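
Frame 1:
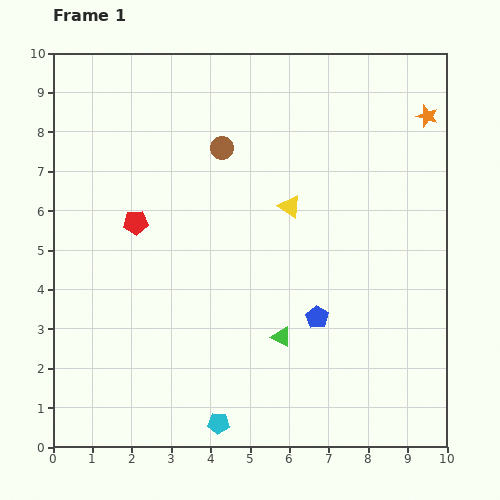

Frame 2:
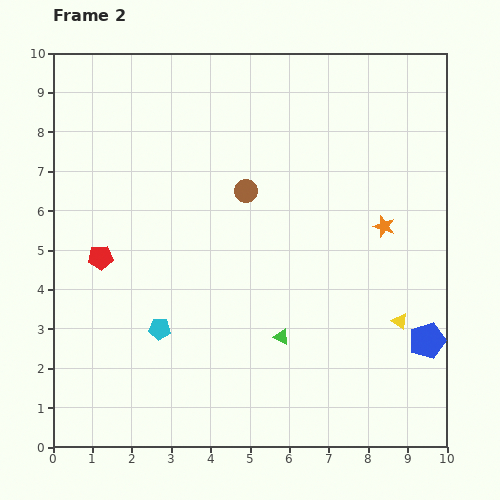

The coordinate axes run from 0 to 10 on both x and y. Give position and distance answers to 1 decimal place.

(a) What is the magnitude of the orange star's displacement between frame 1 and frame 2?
3.0

The orange star moved from (9.5, 8.4) to (8.4, 5.6), a distance of √(1.1² + 2.8²) ≈ 3.0.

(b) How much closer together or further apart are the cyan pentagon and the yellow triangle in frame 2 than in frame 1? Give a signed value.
+0.3

Distance in frame 1: 5.8. Distance in frame 2: 6.1.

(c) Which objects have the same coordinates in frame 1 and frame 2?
the green triangle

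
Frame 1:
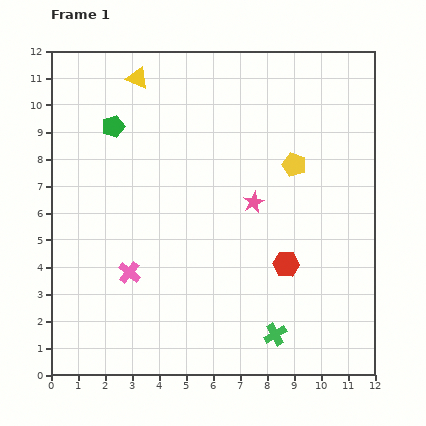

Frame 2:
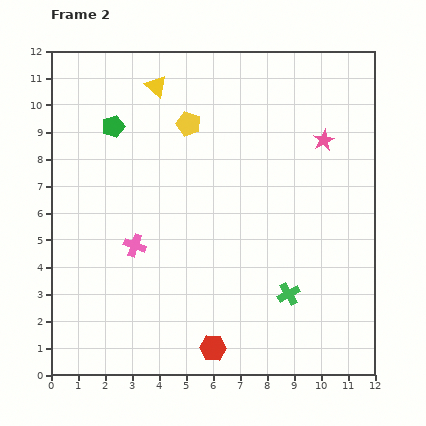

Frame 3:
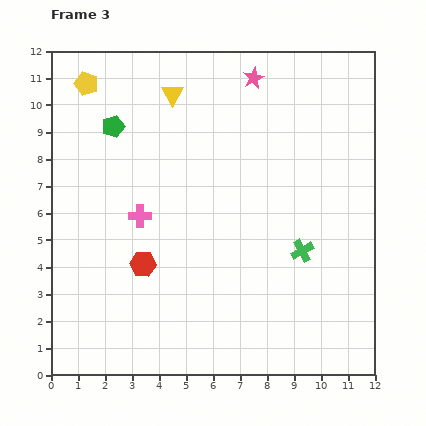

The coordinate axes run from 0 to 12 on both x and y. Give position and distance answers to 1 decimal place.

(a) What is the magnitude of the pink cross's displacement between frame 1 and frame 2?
1.0

The pink cross moved from (2.9, 3.8) to (3.1, 4.8), a distance of √(0.2² + 1.0²) ≈ 1.0.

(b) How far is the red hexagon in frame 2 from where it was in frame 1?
4.1

The red hexagon moved from (8.7, 4.1) to (6.0, 1.0), a distance of √(2.7² + 3.1²) ≈ 4.1.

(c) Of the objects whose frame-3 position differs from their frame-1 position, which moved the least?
the yellow triangle

(moved 1.4)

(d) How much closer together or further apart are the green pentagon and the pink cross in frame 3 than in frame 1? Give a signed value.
-2.0

Distance in frame 1: 5.4. Distance in frame 3: 3.4.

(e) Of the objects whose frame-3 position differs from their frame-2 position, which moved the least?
the yellow triangle

(moved 0.7)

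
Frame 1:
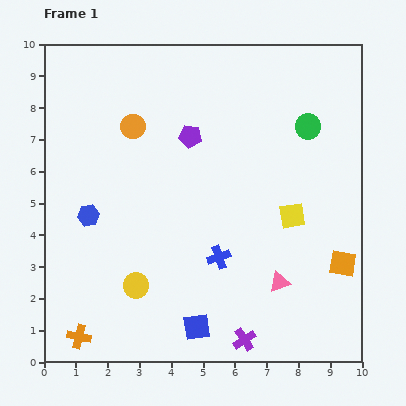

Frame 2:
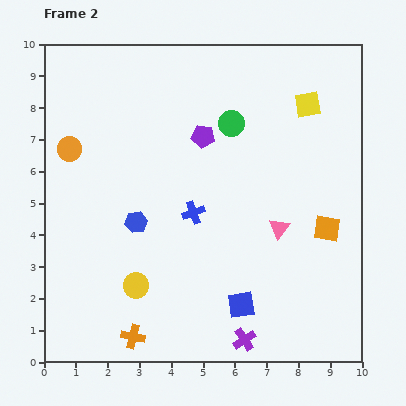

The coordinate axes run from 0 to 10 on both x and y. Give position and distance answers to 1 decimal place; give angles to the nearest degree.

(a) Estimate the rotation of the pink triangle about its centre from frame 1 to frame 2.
33° counter-clockwise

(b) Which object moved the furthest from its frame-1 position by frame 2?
the yellow square

(moved 3.5; next 2.4)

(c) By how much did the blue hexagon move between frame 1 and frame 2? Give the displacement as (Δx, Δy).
(1.5, -0.2)

The blue hexagon was at (1.4, 4.6) in frame 1 and (2.9, 4.4) in frame 2.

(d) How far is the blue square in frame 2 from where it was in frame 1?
1.6

The blue square moved from (4.8, 1.1) to (6.2, 1.8), a distance of √(1.4² + 0.7²) ≈ 1.6.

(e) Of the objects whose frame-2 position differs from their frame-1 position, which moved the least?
the purple pentagon

(moved 0.4)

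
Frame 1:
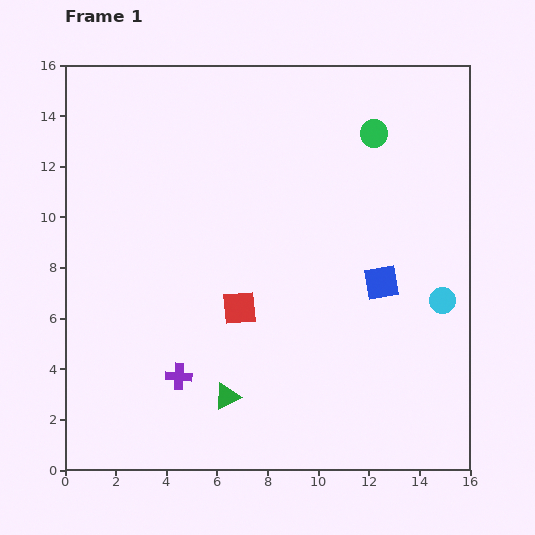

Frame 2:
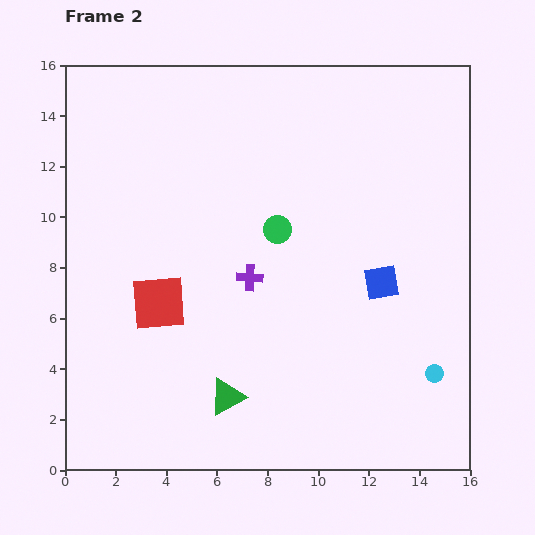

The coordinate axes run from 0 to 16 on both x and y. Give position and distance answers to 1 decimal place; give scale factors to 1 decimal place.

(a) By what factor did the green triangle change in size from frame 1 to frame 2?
1.4×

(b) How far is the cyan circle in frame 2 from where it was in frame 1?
2.9

The cyan circle moved from (14.9, 6.7) to (14.6, 3.8), a distance of √(0.3² + 2.9²) ≈ 2.9.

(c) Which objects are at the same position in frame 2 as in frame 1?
the green triangle, the blue square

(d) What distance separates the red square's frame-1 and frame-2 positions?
3.2

The red square moved from (6.9, 6.4) to (3.7, 6.6), a distance of √(3.2² + 0.2²) ≈ 3.2.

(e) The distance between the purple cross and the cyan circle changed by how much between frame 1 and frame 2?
-2.6

Distance in frame 1: 10.8. Distance in frame 2: 8.2.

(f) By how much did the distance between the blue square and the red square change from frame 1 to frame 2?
+3.1

Distance in frame 1: 5.7. Distance in frame 2: 8.8.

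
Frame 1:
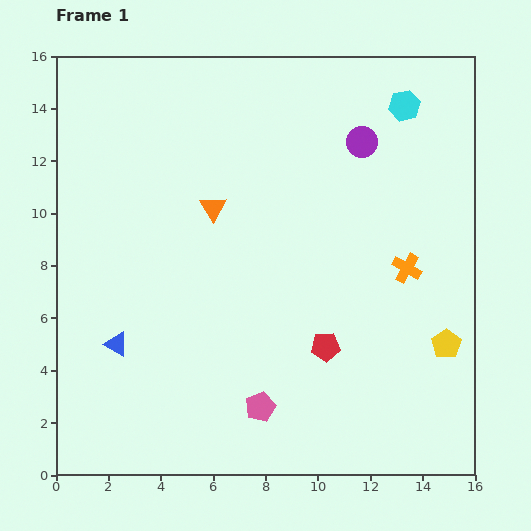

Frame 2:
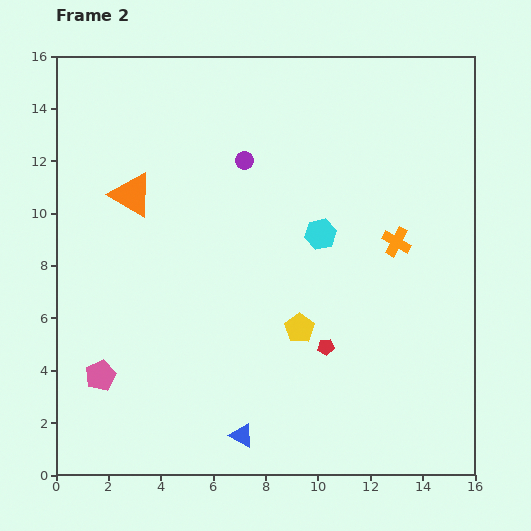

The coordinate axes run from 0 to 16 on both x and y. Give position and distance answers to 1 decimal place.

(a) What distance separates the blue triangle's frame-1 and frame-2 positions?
5.9

The blue triangle moved from (2.3, 5.0) to (7.1, 1.5), a distance of √(4.8² + 3.5²) ≈ 5.9.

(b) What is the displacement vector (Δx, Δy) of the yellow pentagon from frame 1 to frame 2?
(-5.6, 0.6)

The yellow pentagon was at (14.9, 5.0) in frame 1 and (9.3, 5.6) in frame 2.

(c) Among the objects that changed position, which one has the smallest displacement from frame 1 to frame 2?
the orange cross

(moved 1.1)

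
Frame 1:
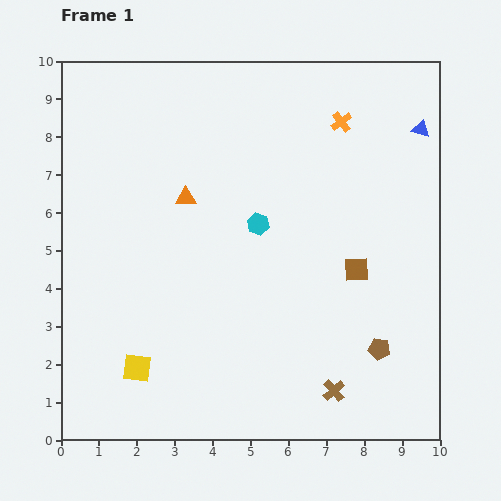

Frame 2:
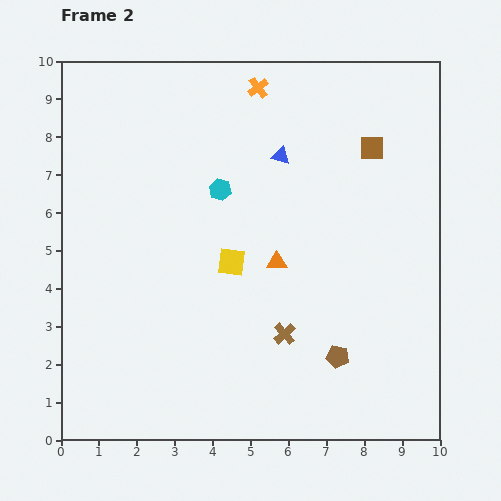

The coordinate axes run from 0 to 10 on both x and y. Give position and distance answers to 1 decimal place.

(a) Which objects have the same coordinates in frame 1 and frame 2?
none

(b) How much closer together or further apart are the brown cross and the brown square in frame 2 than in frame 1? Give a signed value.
+2.1

Distance in frame 1: 3.3. Distance in frame 2: 5.4.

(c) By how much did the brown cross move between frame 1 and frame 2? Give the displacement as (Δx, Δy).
(-1.3, 1.5)

The brown cross was at (7.2, 1.3) in frame 1 and (5.9, 2.8) in frame 2.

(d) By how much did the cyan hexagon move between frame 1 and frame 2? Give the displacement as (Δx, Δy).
(-1.0, 0.9)

The cyan hexagon was at (5.2, 5.7) in frame 1 and (4.2, 6.6) in frame 2.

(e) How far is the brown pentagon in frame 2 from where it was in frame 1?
1.1

The brown pentagon moved from (8.4, 2.4) to (7.3, 2.2), a distance of √(1.1² + 0.2²) ≈ 1.1.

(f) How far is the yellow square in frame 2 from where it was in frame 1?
3.8

The yellow square moved from (2.0, 1.9) to (4.5, 4.7), a distance of √(2.5² + 2.8²) ≈ 3.8.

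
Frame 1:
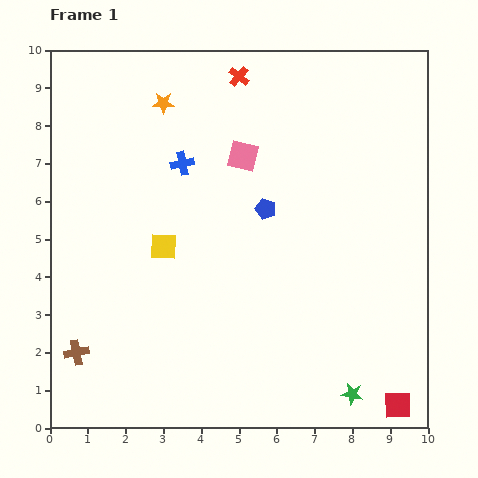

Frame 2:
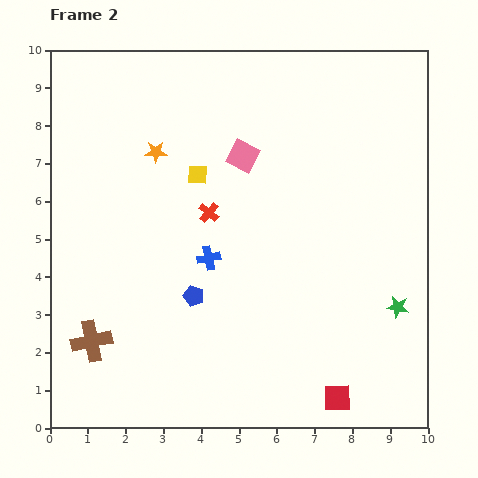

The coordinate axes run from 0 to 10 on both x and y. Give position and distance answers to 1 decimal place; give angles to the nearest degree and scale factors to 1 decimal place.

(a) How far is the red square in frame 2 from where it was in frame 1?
1.6

The red square moved from (9.2, 0.6) to (7.6, 0.8), a distance of √(1.6² + 0.2²) ≈ 1.6.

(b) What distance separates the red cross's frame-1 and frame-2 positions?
3.7

The red cross moved from (5.0, 9.3) to (4.2, 5.7), a distance of √(0.8² + 3.6²) ≈ 3.7.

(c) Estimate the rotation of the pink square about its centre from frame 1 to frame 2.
15° clockwise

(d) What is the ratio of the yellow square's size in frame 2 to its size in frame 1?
0.7×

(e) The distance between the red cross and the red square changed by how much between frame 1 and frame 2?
-3.7

Distance in frame 1: 9.7. Distance in frame 2: 6.0.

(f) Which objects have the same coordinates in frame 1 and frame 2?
the pink square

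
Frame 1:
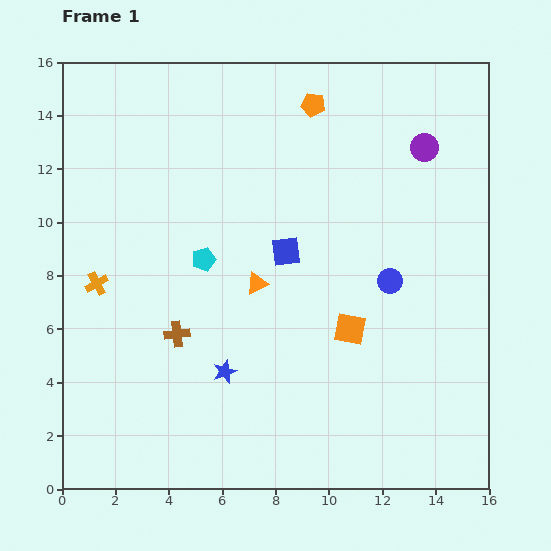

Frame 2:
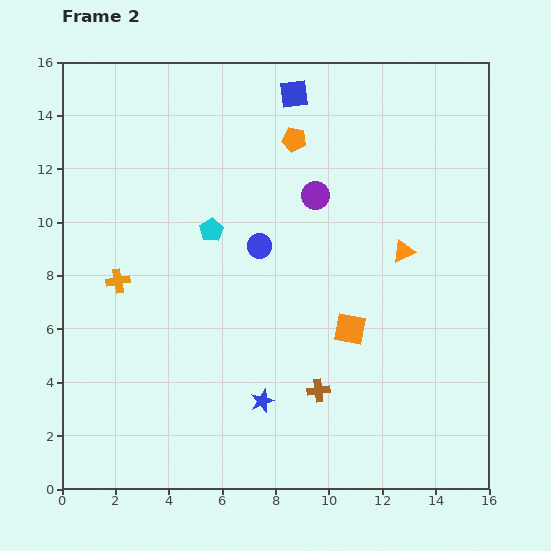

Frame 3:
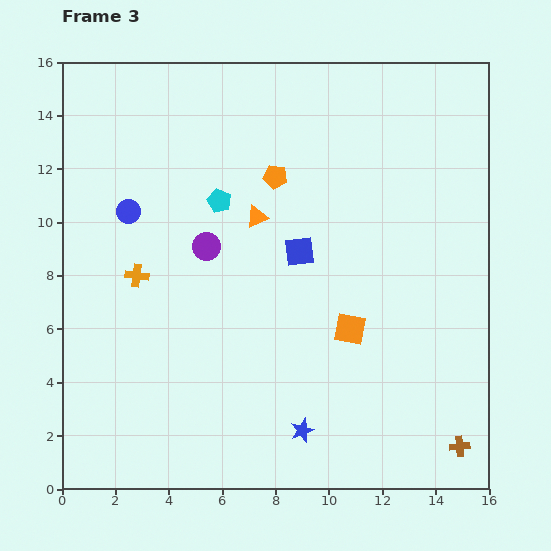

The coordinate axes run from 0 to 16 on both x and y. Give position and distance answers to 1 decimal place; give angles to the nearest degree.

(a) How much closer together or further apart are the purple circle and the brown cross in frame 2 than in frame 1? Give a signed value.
-4.3

Distance in frame 1: 11.6. Distance in frame 2: 7.3.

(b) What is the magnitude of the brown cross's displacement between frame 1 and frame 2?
5.7

The brown cross moved from (4.3, 5.8) to (9.6, 3.7), a distance of √(5.3² + 2.1²) ≈ 5.7.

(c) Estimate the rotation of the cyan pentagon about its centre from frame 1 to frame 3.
31° counter-clockwise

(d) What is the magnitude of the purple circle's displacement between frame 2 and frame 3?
4.5

The purple circle moved from (9.5, 11.0) to (5.4, 9.1), a distance of √(4.1² + 1.9²) ≈ 4.5.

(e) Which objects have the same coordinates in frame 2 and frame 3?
the orange square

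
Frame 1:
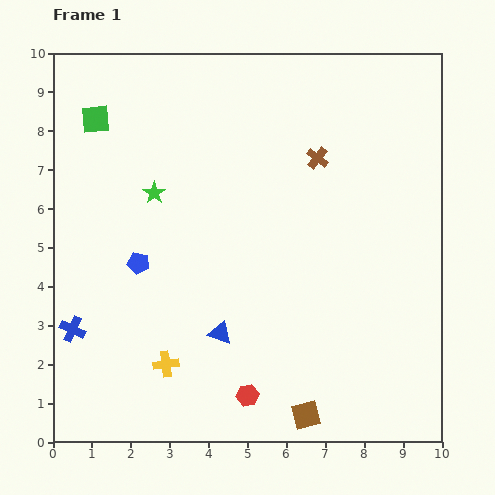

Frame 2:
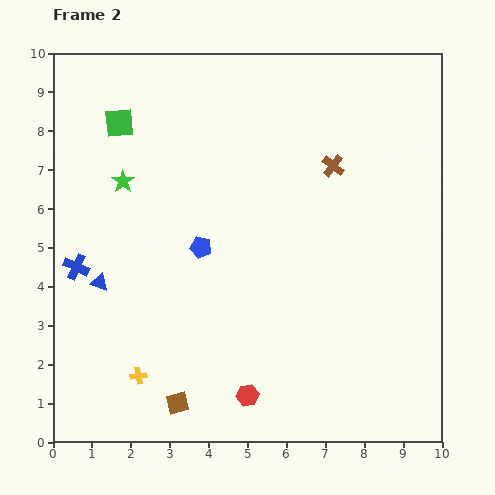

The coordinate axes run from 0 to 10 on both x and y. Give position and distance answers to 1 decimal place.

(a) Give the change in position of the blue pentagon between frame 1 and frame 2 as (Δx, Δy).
(1.6, 0.4)

The blue pentagon was at (2.2, 4.6) in frame 1 and (3.8, 5.0) in frame 2.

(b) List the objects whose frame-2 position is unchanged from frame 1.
the red hexagon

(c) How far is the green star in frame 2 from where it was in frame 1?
0.9

The green star moved from (2.6, 6.4) to (1.8, 6.7), a distance of √(0.8² + 0.3²) ≈ 0.9.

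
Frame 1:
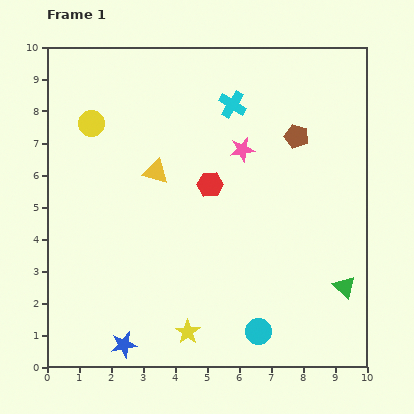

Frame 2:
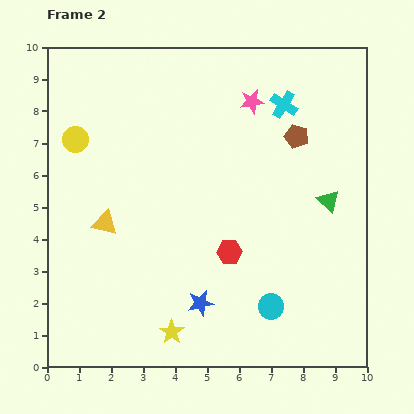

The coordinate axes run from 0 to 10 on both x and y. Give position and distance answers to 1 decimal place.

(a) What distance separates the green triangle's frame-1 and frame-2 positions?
2.7

The green triangle moved from (9.3, 2.5) to (8.8, 5.2), a distance of √(0.5² + 2.7²) ≈ 2.7.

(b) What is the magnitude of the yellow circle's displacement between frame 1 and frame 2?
0.7

The yellow circle moved from (1.4, 7.6) to (0.9, 7.1), a distance of √(0.5² + 0.5²) ≈ 0.7.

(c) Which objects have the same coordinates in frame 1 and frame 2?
the brown pentagon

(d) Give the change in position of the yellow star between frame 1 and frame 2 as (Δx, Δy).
(-0.5, 0.0)

The yellow star was at (4.4, 1.1) in frame 1 and (3.9, 1.1) in frame 2.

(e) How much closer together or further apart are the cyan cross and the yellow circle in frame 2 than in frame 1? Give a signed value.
+2.2

Distance in frame 1: 4.4. Distance in frame 2: 6.6.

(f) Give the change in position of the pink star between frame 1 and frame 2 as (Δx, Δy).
(0.3, 1.5)

The pink star was at (6.1, 6.8) in frame 1 and (6.4, 8.3) in frame 2.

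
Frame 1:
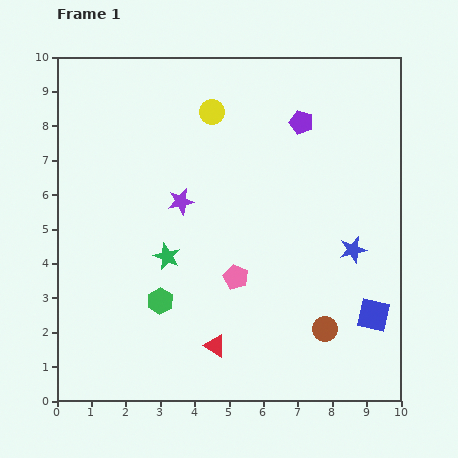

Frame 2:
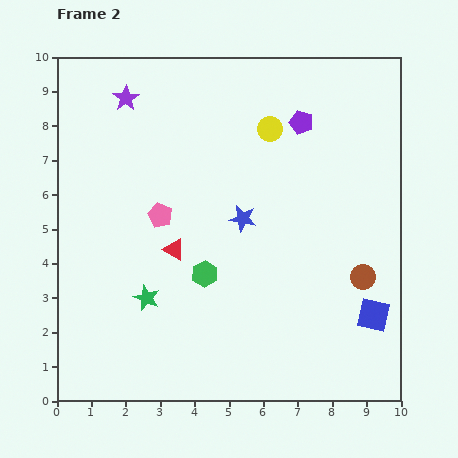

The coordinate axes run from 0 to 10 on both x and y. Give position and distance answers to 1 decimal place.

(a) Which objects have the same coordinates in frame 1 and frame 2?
the purple pentagon, the blue square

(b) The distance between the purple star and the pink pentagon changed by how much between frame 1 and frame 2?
+0.8

Distance in frame 1: 2.7. Distance in frame 2: 3.5.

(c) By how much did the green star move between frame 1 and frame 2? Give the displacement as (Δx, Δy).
(-0.6, -1.2)

The green star was at (3.2, 4.2) in frame 1 and (2.6, 3.0) in frame 2.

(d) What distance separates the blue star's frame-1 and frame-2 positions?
3.3

The blue star moved from (8.6, 4.4) to (5.4, 5.3), a distance of √(3.2² + 0.9²) ≈ 3.3.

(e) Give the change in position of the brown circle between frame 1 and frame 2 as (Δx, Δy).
(1.1, 1.5)

The brown circle was at (7.8, 2.1) in frame 1 and (8.9, 3.6) in frame 2.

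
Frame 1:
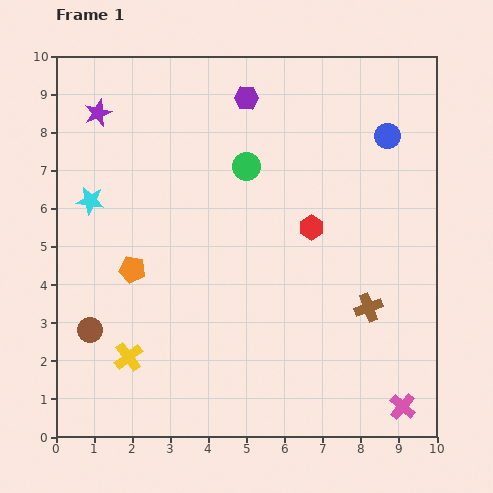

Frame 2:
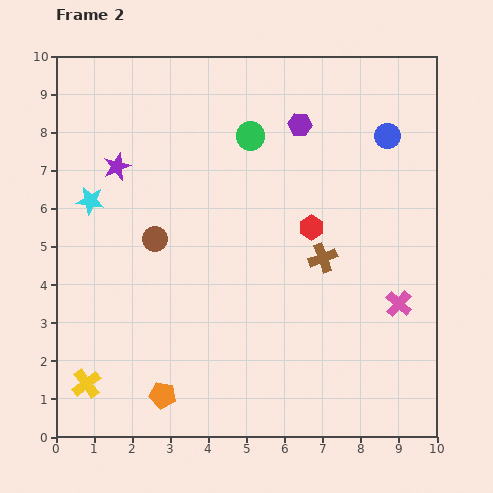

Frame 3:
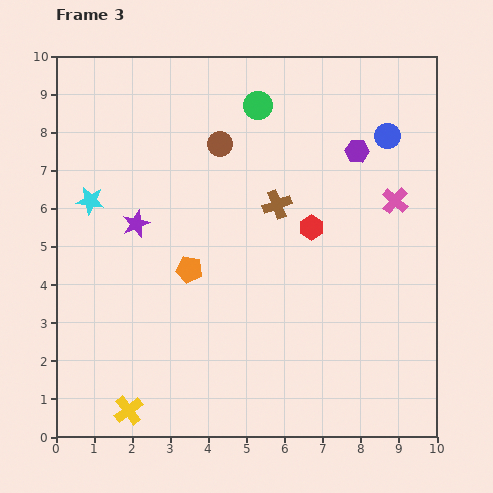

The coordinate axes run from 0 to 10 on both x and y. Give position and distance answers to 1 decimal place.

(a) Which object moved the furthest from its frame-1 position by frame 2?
the orange pentagon

(moved 3.4; next 2.9)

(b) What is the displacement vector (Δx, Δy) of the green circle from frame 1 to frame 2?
(0.1, 0.8)

The green circle was at (5.0, 7.1) in frame 1 and (5.1, 7.9) in frame 2.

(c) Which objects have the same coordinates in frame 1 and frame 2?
the cyan star, the red hexagon, the blue circle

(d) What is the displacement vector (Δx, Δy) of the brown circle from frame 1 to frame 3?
(3.4, 4.9)

The brown circle was at (0.9, 2.8) in frame 1 and (4.3, 7.7) in frame 3.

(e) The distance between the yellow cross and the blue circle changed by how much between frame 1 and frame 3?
+1.0

Distance in frame 1: 8.9. Distance in frame 3: 9.9.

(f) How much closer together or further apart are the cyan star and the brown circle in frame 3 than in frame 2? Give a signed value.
+1.7

Distance in frame 2: 2.0. Distance in frame 3: 3.7.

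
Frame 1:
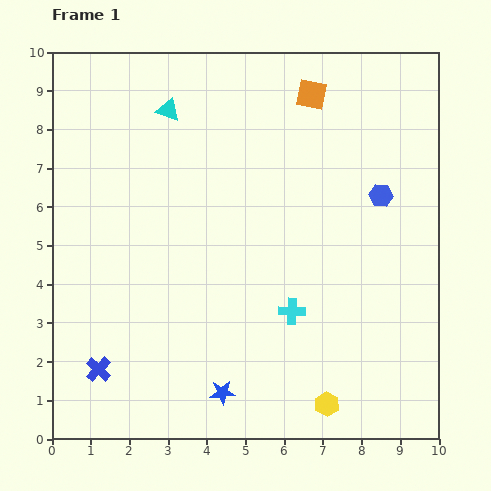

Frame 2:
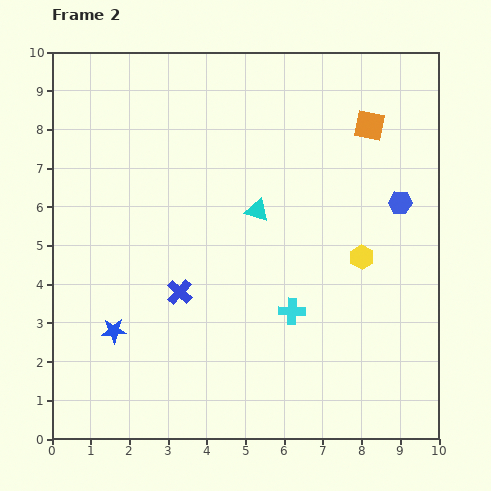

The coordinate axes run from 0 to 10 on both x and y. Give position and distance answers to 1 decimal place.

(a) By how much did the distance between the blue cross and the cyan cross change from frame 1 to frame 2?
-2.3

Distance in frame 1: 5.2. Distance in frame 2: 2.9.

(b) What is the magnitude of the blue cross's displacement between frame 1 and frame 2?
2.9

The blue cross moved from (1.2, 1.8) to (3.3, 3.8), a distance of √(2.1² + 2.0²) ≈ 2.9.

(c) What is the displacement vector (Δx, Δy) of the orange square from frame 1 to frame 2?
(1.5, -0.8)

The orange square was at (6.7, 8.9) in frame 1 and (8.2, 8.1) in frame 2.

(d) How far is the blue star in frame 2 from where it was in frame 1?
3.2

The blue star moved from (4.4, 1.2) to (1.6, 2.8), a distance of √(2.8² + 1.6²) ≈ 3.2.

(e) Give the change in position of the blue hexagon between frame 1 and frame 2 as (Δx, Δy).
(0.5, -0.2)

The blue hexagon was at (8.5, 6.3) in frame 1 and (9.0, 6.1) in frame 2.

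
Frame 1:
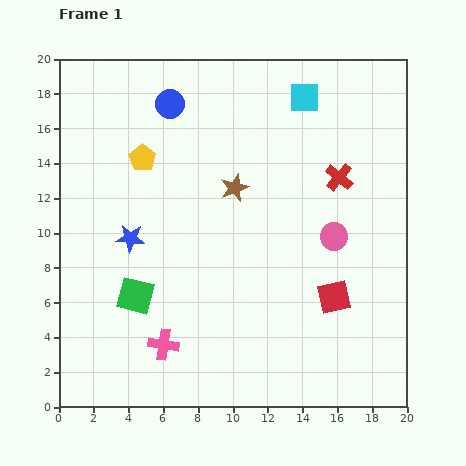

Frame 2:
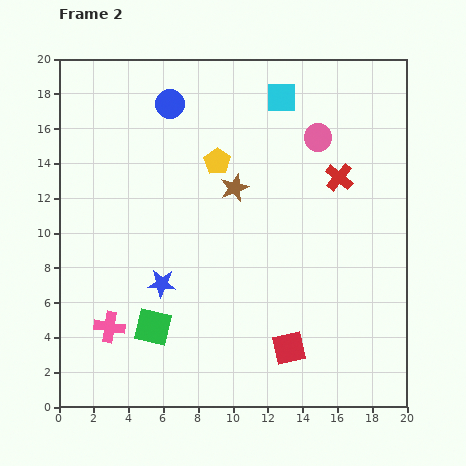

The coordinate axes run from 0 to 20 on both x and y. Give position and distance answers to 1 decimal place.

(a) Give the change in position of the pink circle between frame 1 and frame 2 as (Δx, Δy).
(-0.9, 5.7)

The pink circle was at (15.8, 9.8) in frame 1 and (14.9, 15.5) in frame 2.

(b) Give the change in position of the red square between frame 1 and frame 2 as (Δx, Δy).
(-2.6, -2.9)

The red square was at (15.8, 6.3) in frame 1 and (13.2, 3.4) in frame 2.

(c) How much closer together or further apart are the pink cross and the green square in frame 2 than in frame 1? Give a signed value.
-0.7

Distance in frame 1: 3.2. Distance in frame 2: 2.5.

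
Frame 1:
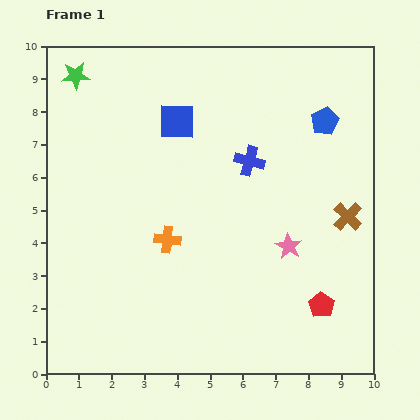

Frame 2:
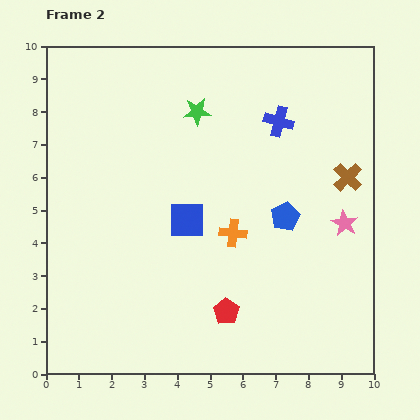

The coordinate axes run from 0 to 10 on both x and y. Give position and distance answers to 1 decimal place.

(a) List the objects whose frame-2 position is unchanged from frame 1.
none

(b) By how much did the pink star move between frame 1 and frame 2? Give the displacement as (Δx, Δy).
(1.7, 0.7)

The pink star was at (7.4, 3.9) in frame 1 and (9.1, 4.6) in frame 2.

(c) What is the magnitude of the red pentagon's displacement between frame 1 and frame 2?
2.9

The red pentagon moved from (8.4, 2.1) to (5.5, 1.9), a distance of √(2.9² + 0.2²) ≈ 2.9.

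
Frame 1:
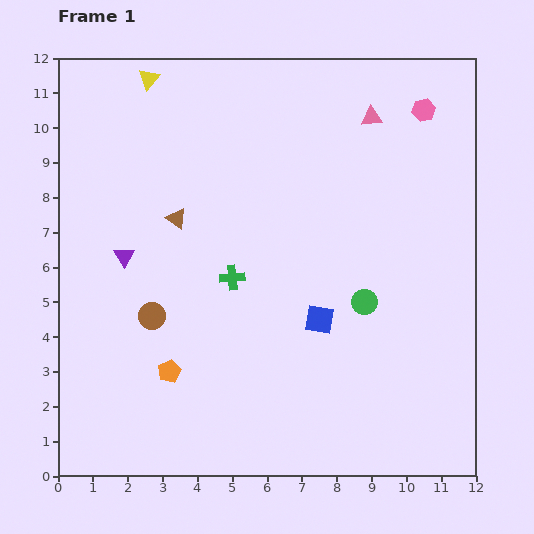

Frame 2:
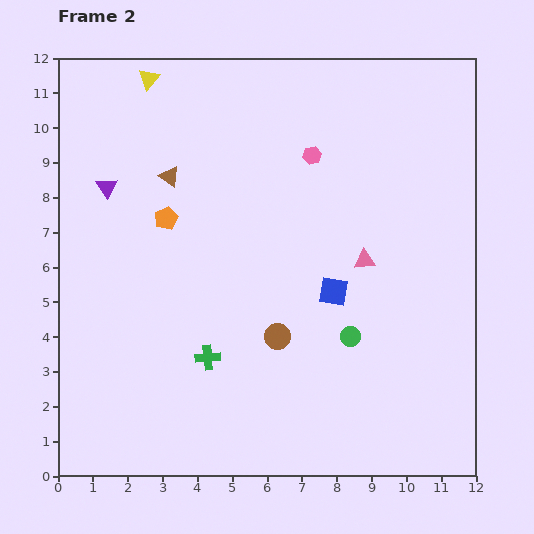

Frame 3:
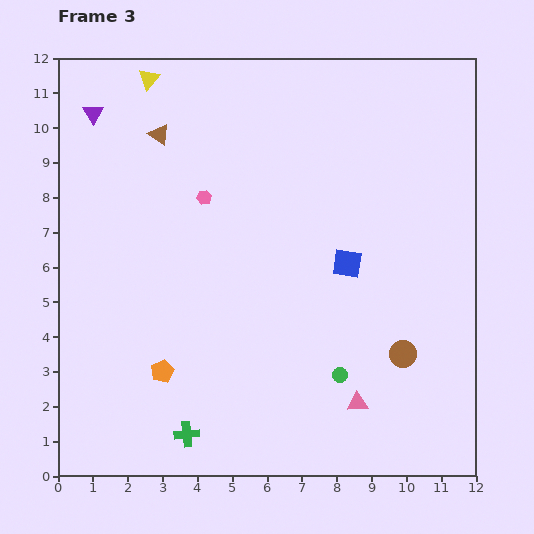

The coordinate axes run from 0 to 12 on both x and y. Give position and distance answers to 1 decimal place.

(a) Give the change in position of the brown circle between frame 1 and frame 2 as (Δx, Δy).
(3.6, -0.6)

The brown circle was at (2.7, 4.6) in frame 1 and (6.3, 4.0) in frame 2.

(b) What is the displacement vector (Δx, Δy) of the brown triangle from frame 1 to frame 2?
(-0.2, 1.2)

The brown triangle was at (3.4, 7.4) in frame 1 and (3.2, 8.6) in frame 2.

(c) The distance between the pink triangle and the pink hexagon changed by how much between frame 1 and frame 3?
+5.9

Distance in frame 1: 1.5. Distance in frame 3: 7.4.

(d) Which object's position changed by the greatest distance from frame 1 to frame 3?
the pink triangle

(moved 8.2; next 7.3)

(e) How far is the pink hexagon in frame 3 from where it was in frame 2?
3.3

The pink hexagon moved from (7.3, 9.2) to (4.2, 8.0), a distance of √(3.1² + 1.2²) ≈ 3.3.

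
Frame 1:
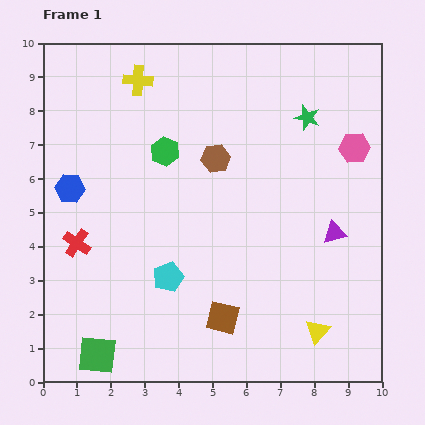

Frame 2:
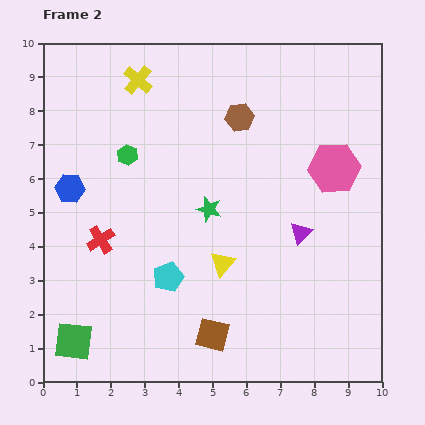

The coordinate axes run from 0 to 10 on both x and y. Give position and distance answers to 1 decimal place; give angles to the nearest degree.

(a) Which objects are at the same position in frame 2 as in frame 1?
the blue hexagon, the yellow cross, the cyan pentagon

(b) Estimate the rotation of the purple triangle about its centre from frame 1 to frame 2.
32° counter-clockwise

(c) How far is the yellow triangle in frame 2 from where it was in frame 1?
3.4

The yellow triangle moved from (8.1, 1.5) to (5.3, 3.5), a distance of √(2.8² + 2.0²) ≈ 3.4.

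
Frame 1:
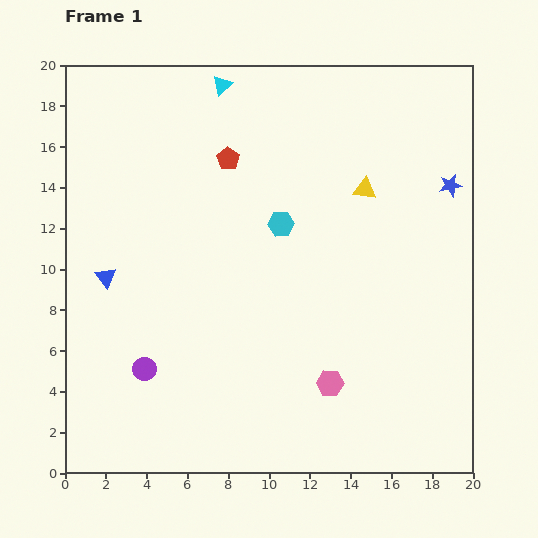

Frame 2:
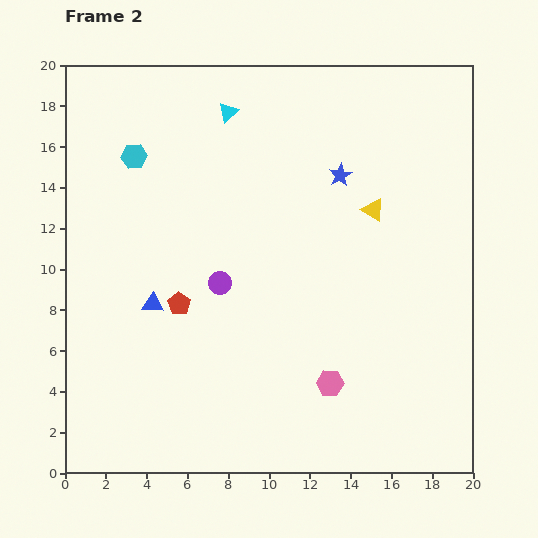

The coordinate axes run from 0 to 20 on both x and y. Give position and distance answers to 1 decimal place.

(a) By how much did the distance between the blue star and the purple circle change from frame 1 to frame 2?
-9.6

Distance in frame 1: 17.5. Distance in frame 2: 7.9.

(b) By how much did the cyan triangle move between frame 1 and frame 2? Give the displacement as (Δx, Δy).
(0.3, -1.3)

The cyan triangle was at (7.7, 19.0) in frame 1 and (8.0, 17.7) in frame 2.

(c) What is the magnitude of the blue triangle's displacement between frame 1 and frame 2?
2.6

The blue triangle moved from (2.0, 9.6) to (4.3, 8.3), a distance of √(2.3² + 1.3²) ≈ 2.6.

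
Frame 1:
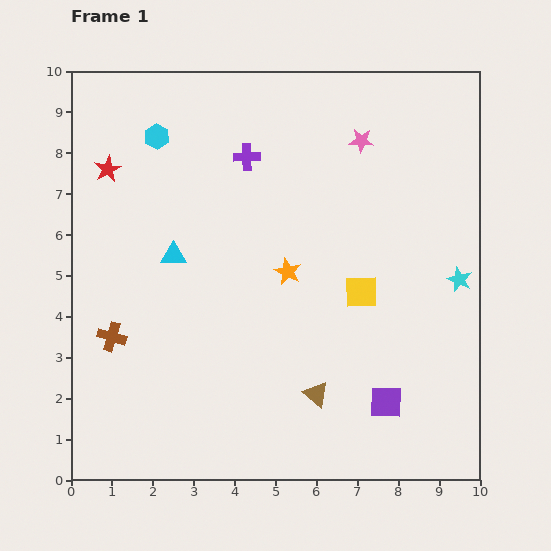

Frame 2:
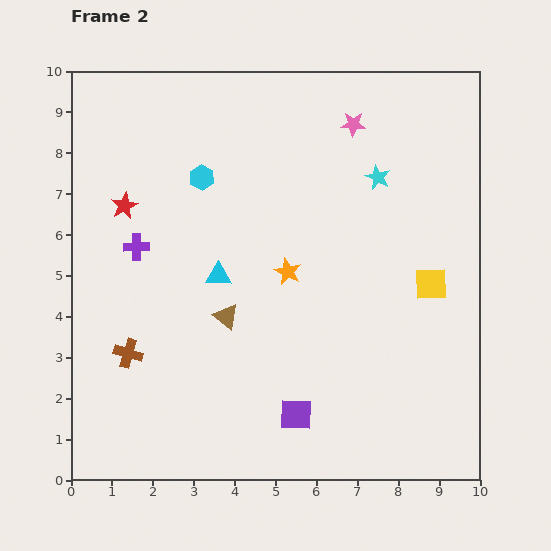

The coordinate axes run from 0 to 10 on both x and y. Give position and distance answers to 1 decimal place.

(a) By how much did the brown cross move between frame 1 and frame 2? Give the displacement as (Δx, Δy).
(0.4, -0.4)

The brown cross was at (1.0, 3.5) in frame 1 and (1.4, 3.1) in frame 2.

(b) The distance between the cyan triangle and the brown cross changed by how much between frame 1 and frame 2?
+0.4

Distance in frame 1: 2.5. Distance in frame 2: 2.9.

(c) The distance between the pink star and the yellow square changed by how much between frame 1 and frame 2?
+0.6

Distance in frame 1: 3.7. Distance in frame 2: 4.3.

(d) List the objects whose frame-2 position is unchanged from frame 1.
the orange star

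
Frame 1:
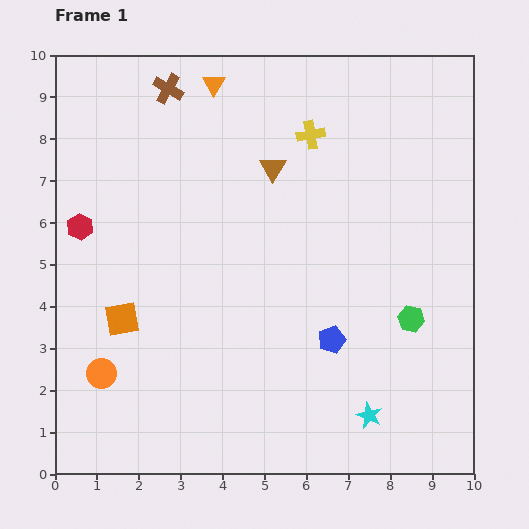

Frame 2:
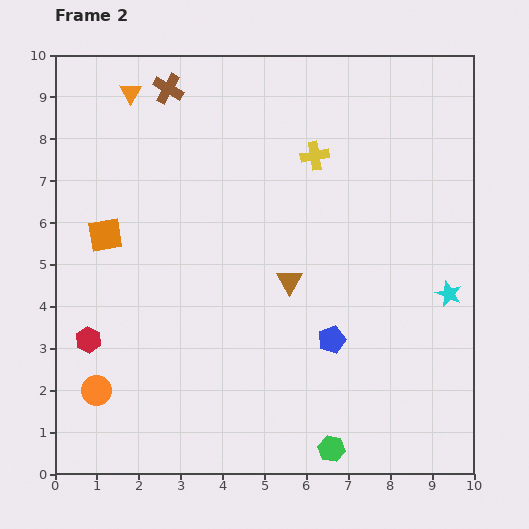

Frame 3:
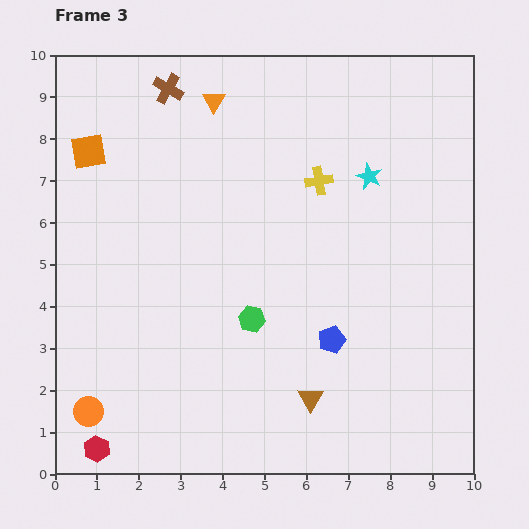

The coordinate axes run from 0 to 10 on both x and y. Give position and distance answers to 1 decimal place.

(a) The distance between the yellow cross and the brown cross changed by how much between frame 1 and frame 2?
+0.2

Distance in frame 1: 3.6. Distance in frame 2: 3.8.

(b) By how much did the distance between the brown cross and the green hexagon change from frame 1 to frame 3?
-2.1

Distance in frame 1: 8.0. Distance in frame 3: 5.9.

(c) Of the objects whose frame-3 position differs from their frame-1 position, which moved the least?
the orange triangle

(moved 0.4)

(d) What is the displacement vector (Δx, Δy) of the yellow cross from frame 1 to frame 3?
(0.2, -1.1)

The yellow cross was at (6.1, 8.1) in frame 1 and (6.3, 7.0) in frame 3.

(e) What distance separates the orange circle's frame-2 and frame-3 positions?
0.5

The orange circle moved from (1.0, 2.0) to (0.8, 1.5), a distance of √(0.2² + 0.5²) ≈ 0.5.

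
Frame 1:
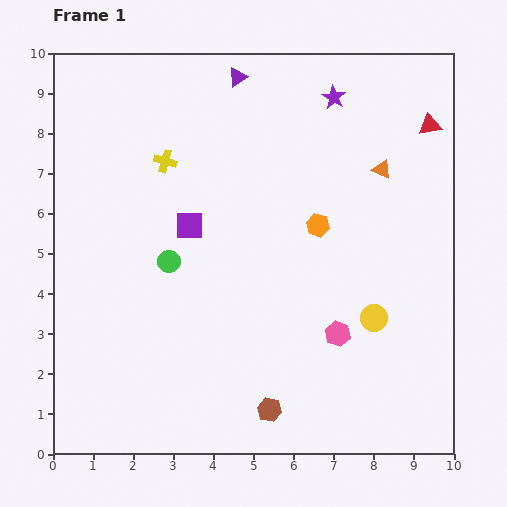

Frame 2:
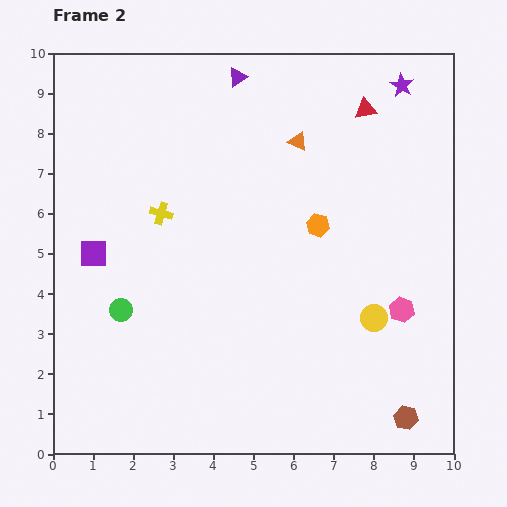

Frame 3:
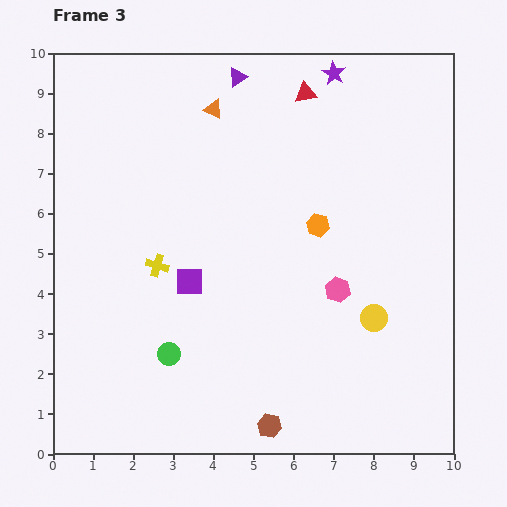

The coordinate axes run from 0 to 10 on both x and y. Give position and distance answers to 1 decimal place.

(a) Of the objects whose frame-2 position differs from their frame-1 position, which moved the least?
the yellow cross

(moved 1.3)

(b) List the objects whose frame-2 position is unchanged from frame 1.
the purple triangle, the yellow circle, the orange hexagon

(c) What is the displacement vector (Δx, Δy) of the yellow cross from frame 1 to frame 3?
(-0.2, -2.6)

The yellow cross was at (2.8, 7.3) in frame 1 and (2.6, 4.7) in frame 3.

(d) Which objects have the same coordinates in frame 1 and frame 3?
the purple triangle, the yellow circle, the orange hexagon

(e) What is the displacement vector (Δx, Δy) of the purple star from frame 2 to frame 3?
(-1.7, 0.3)

The purple star was at (8.7, 9.2) in frame 2 and (7.0, 9.5) in frame 3.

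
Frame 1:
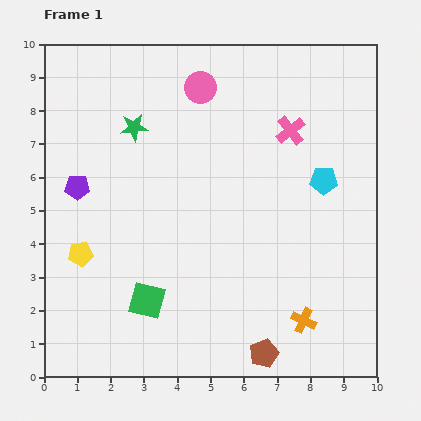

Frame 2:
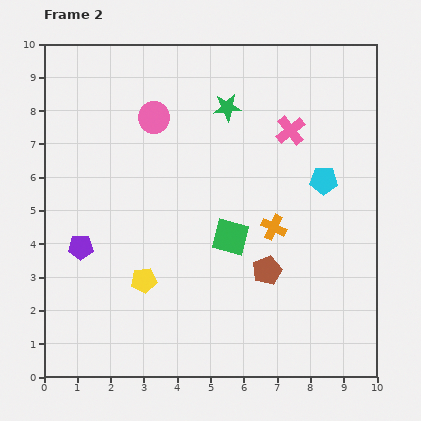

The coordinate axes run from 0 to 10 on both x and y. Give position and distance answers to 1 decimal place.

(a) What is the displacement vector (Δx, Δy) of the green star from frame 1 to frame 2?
(2.8, 0.6)

The green star was at (2.7, 7.5) in frame 1 and (5.5, 8.1) in frame 2.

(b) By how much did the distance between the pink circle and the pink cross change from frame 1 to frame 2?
+1.1

Distance in frame 1: 3.0. Distance in frame 2: 4.1.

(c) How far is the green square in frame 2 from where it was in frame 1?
3.1

The green square moved from (3.1, 2.3) to (5.6, 4.2), a distance of √(2.5² + 1.9²) ≈ 3.1.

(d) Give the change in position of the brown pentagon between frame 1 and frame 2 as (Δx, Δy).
(0.1, 2.5)

The brown pentagon was at (6.6, 0.7) in frame 1 and (6.7, 3.2) in frame 2.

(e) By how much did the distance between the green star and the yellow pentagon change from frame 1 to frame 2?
+1.7

Distance in frame 1: 4.1. Distance in frame 2: 5.8.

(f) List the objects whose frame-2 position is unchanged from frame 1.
the cyan pentagon, the pink cross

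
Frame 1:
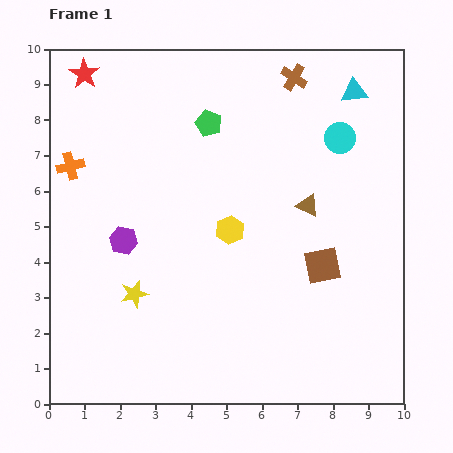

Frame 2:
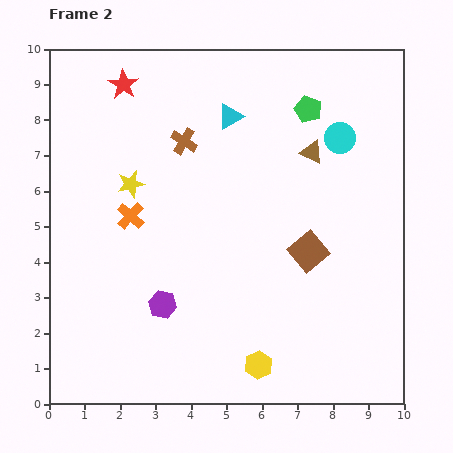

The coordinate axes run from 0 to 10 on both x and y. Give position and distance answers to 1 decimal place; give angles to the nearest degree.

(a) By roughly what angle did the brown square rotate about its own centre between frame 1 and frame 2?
29° counter-clockwise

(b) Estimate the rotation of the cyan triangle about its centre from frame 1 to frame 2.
24° counter-clockwise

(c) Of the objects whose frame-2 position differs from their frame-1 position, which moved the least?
the brown square

(moved 0.6)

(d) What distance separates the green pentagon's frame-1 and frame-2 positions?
2.8

The green pentagon moved from (4.5, 7.9) to (7.3, 8.3), a distance of √(2.8² + 0.4²) ≈ 2.8.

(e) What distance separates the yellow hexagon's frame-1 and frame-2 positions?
3.9

The yellow hexagon moved from (5.1, 4.9) to (5.9, 1.1), a distance of √(0.8² + 3.8²) ≈ 3.9.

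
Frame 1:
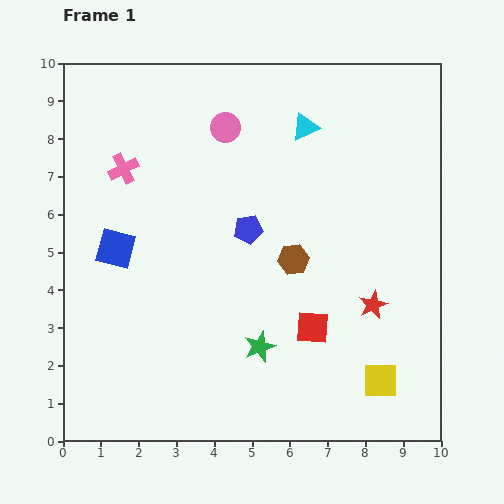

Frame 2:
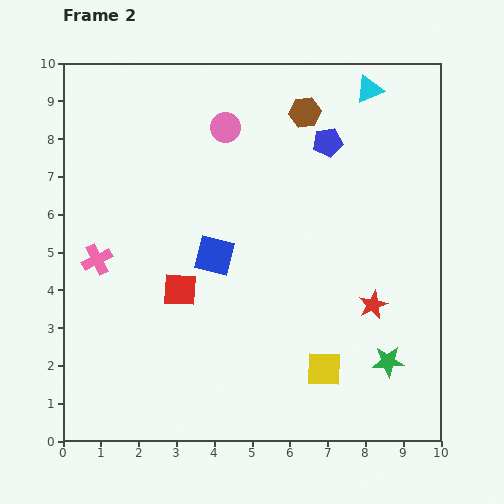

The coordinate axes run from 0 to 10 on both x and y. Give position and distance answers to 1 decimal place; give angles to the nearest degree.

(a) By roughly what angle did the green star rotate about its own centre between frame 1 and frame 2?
18° clockwise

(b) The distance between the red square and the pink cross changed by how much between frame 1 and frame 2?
-4.2

Distance in frame 1: 6.5. Distance in frame 2: 2.3.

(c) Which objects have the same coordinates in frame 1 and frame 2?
the pink circle, the red star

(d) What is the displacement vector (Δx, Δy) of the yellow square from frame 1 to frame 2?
(-1.5, 0.3)

The yellow square was at (8.4, 1.6) in frame 1 and (6.9, 1.9) in frame 2.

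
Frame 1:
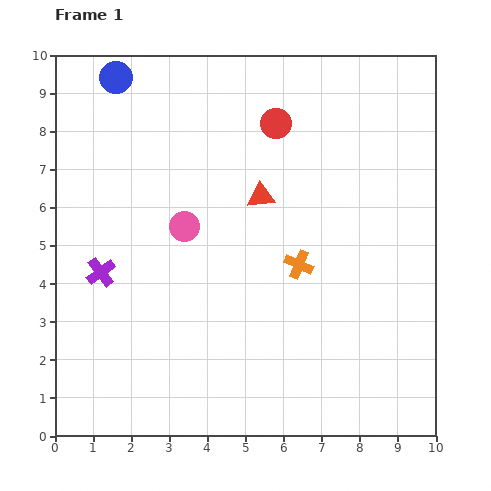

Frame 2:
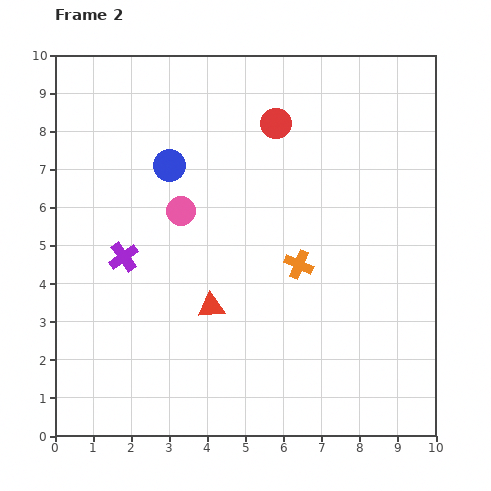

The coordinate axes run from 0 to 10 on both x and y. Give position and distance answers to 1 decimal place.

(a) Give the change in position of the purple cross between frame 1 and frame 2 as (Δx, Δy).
(0.6, 0.4)

The purple cross was at (1.2, 4.3) in frame 1 and (1.8, 4.7) in frame 2.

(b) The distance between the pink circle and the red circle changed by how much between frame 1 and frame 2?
-0.2

Distance in frame 1: 3.6. Distance in frame 2: 3.4.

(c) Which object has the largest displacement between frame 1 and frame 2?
the red triangle

(moved 3.2; next 2.7)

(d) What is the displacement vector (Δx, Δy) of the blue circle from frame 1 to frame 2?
(1.4, -2.3)

The blue circle was at (1.6, 9.4) in frame 1 and (3.0, 7.1) in frame 2.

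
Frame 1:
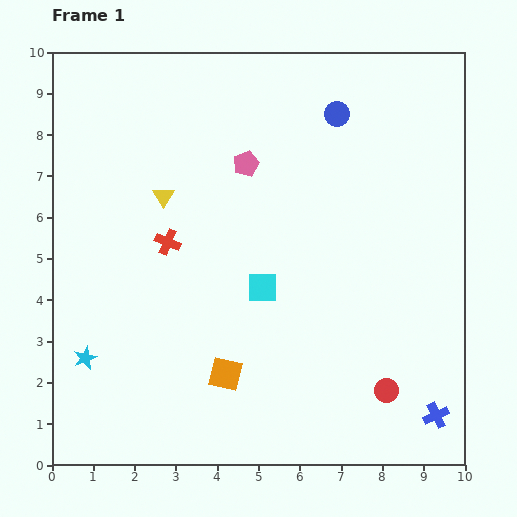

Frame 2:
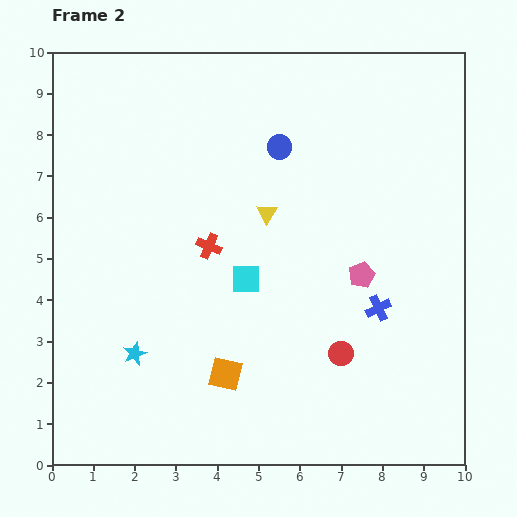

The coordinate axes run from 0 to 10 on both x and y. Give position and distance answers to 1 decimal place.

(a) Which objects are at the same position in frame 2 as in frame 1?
the orange square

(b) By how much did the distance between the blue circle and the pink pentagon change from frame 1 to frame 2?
+1.2

Distance in frame 1: 2.5. Distance in frame 2: 3.7.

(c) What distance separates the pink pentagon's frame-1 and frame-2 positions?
3.9

The pink pentagon moved from (4.7, 7.3) to (7.5, 4.6), a distance of √(2.8² + 2.7²) ≈ 3.9.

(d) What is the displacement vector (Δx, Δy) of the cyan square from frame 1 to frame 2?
(-0.4, 0.2)

The cyan square was at (5.1, 4.3) in frame 1 and (4.7, 4.5) in frame 2.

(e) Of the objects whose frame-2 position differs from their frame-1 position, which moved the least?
the cyan square

(moved 0.4)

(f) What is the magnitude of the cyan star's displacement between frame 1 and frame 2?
1.2

The cyan star moved from (0.8, 2.6) to (2.0, 2.7), a distance of √(1.2² + 0.1²) ≈ 1.2.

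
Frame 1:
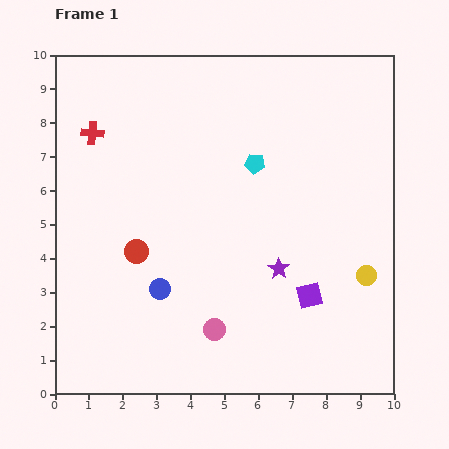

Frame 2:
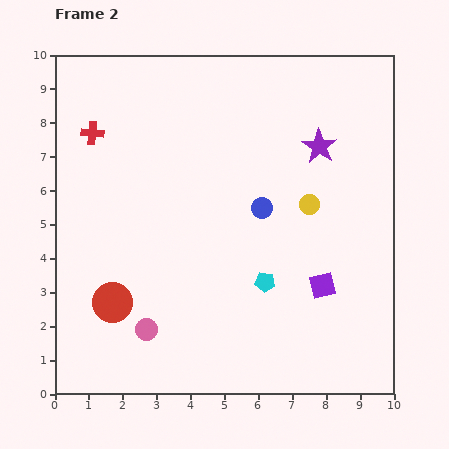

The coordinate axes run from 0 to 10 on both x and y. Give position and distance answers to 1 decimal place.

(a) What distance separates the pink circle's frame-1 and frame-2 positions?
2.0

The pink circle moved from (4.7, 1.9) to (2.7, 1.9), a distance of √(2.0² + 0.0²) ≈ 2.0.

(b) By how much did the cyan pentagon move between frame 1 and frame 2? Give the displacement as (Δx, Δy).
(0.3, -3.5)

The cyan pentagon was at (5.9, 6.8) in frame 1 and (6.2, 3.3) in frame 2.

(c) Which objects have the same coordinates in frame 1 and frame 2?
the red cross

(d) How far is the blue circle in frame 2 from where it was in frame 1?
3.8

The blue circle moved from (3.1, 3.1) to (6.1, 5.5), a distance of √(3.0² + 2.4²) ≈ 3.8.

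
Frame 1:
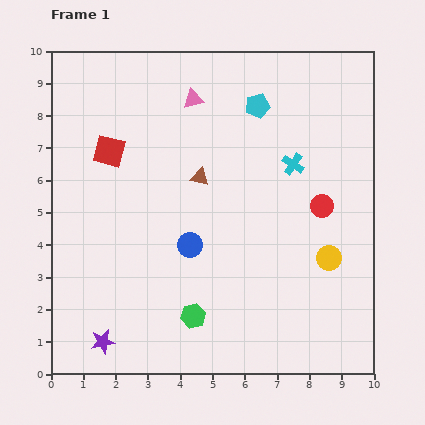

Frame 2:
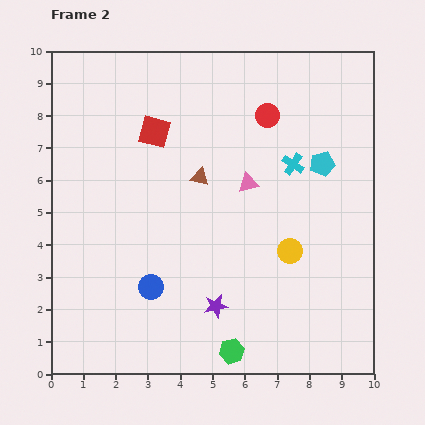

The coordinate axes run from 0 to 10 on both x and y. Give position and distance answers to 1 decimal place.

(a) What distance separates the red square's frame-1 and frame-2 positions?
1.5

The red square moved from (1.8, 6.9) to (3.2, 7.5), a distance of √(1.4² + 0.6²) ≈ 1.5.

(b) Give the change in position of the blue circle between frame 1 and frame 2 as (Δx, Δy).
(-1.2, -1.3)

The blue circle was at (4.3, 4.0) in frame 1 and (3.1, 2.7) in frame 2.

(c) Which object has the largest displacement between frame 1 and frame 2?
the purple star

(moved 3.7; next 3.3)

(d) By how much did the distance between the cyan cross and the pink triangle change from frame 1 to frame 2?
-2.2

Distance in frame 1: 3.7. Distance in frame 2: 1.5.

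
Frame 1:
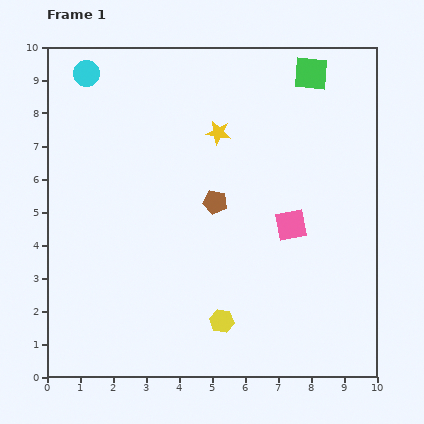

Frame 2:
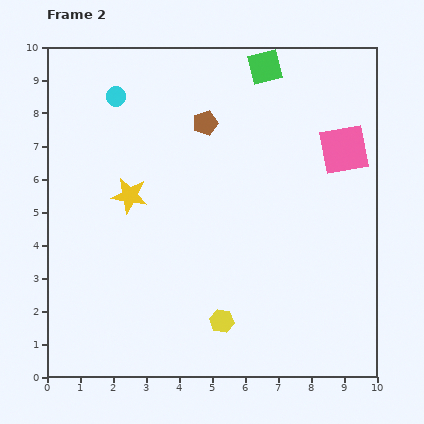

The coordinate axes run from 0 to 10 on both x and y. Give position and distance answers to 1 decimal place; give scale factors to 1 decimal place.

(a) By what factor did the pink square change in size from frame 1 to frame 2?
1.6×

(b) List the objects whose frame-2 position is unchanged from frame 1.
the yellow hexagon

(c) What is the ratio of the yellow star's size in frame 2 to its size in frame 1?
1.5×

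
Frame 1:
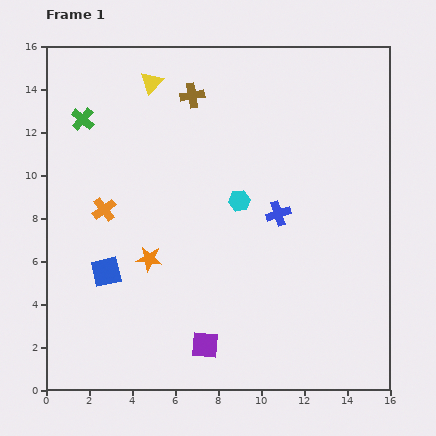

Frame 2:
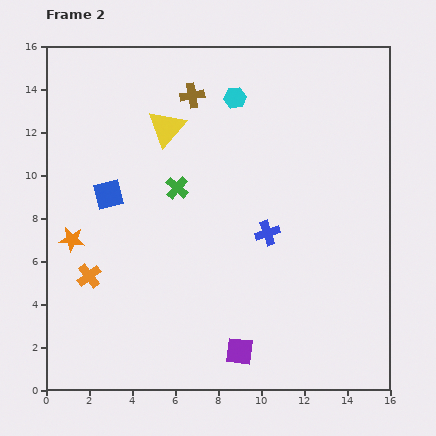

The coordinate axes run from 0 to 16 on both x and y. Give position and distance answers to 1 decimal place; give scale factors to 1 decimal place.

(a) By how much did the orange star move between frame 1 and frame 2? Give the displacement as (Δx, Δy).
(-3.6, 0.9)

The orange star was at (4.8, 6.1) in frame 1 and (1.2, 7.0) in frame 2.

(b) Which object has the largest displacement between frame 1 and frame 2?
the green cross

(moved 5.4; next 4.8)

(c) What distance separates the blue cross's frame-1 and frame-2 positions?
1.0

The blue cross moved from (10.8, 8.2) to (10.3, 7.3), a distance of √(0.5² + 0.9²) ≈ 1.0.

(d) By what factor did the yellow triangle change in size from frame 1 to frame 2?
1.7×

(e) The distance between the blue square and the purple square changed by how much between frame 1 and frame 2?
+3.8

Distance in frame 1: 5.7. Distance in frame 2: 9.5.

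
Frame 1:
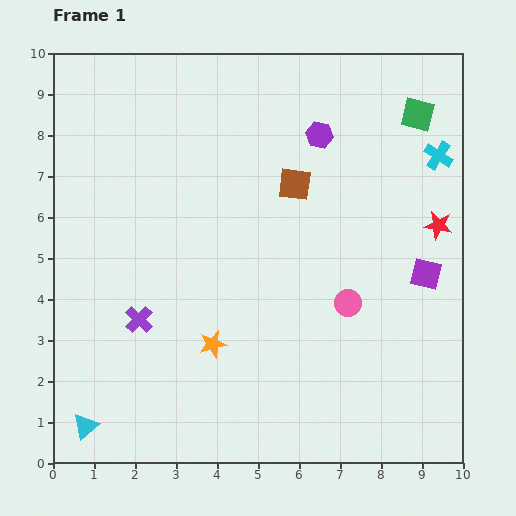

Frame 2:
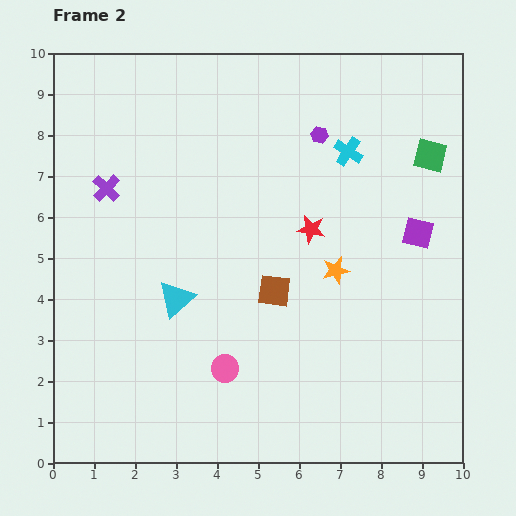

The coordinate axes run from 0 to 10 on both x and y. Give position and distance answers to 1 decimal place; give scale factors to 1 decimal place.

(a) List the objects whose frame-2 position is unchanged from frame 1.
the purple hexagon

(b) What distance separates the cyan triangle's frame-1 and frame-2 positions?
3.8

The cyan triangle moved from (0.8, 0.9) to (3.0, 4.0), a distance of √(2.2² + 3.1²) ≈ 3.8.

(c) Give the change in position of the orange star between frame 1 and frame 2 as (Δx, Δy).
(3.0, 1.8)

The orange star was at (3.9, 2.9) in frame 1 and (6.9, 4.7) in frame 2.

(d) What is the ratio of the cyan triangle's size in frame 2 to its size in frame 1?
1.4×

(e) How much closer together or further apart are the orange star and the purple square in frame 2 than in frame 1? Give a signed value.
-3.3

Distance in frame 1: 5.5. Distance in frame 2: 2.2.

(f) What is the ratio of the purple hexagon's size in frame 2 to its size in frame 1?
0.6×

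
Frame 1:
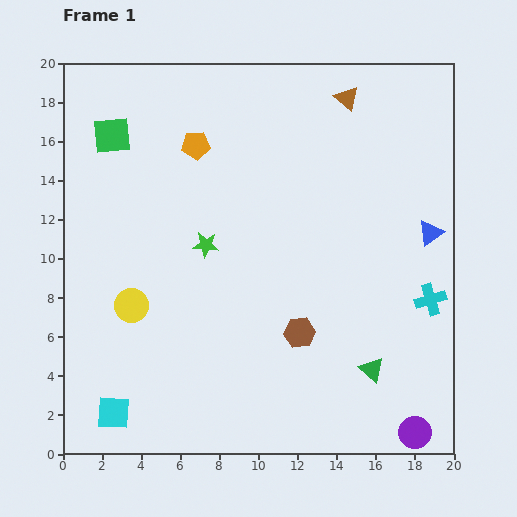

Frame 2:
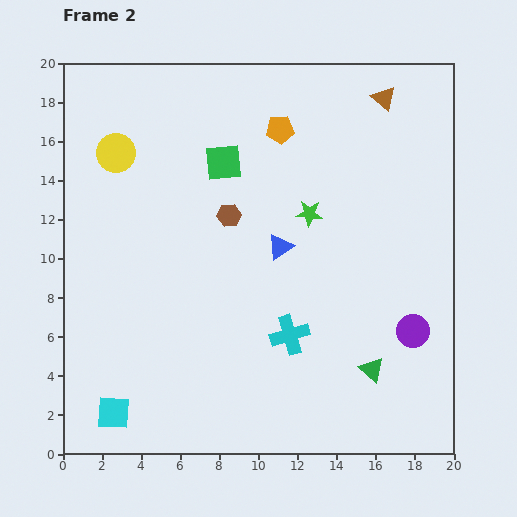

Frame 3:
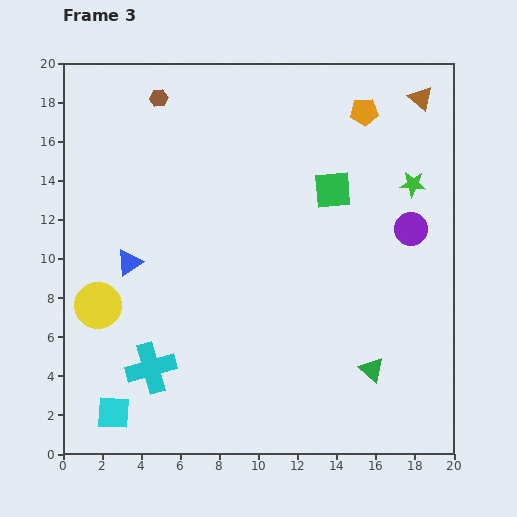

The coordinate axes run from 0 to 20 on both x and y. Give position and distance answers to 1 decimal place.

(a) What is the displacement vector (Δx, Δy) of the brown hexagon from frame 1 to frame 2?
(-3.6, 6.0)

The brown hexagon was at (12.1, 6.2) in frame 1 and (8.5, 12.2) in frame 2.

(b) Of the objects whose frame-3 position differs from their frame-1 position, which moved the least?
the yellow circle

(moved 1.7)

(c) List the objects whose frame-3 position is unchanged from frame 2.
the cyan square, the green triangle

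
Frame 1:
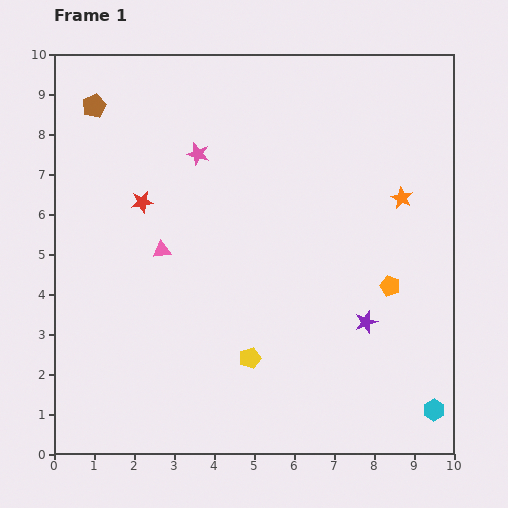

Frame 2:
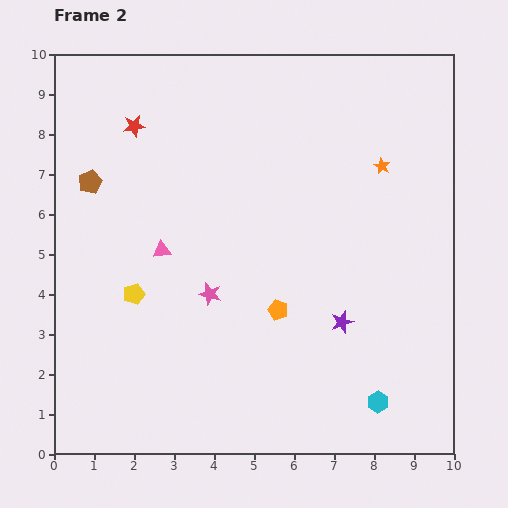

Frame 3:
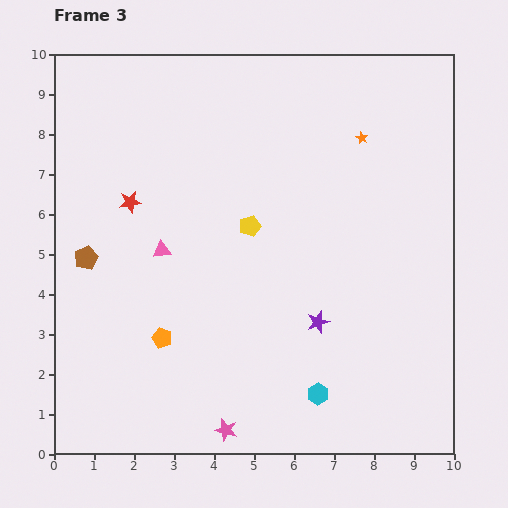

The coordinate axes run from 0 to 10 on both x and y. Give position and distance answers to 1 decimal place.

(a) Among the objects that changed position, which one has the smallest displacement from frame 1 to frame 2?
the purple star

(moved 0.6)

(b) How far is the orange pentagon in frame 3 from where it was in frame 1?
5.8

The orange pentagon moved from (8.4, 4.2) to (2.7, 2.9), a distance of √(5.7² + 1.3²) ≈ 5.8.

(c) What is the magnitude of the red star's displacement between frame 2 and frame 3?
1.9

The red star moved from (2.0, 8.2) to (1.9, 6.3), a distance of √(0.1² + 1.9²) ≈ 1.9.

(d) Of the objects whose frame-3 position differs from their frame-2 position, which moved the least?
the purple star

(moved 0.6)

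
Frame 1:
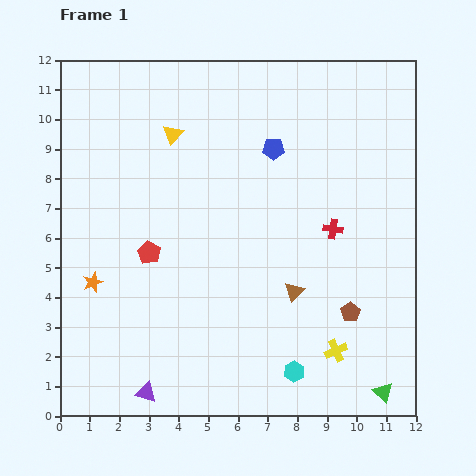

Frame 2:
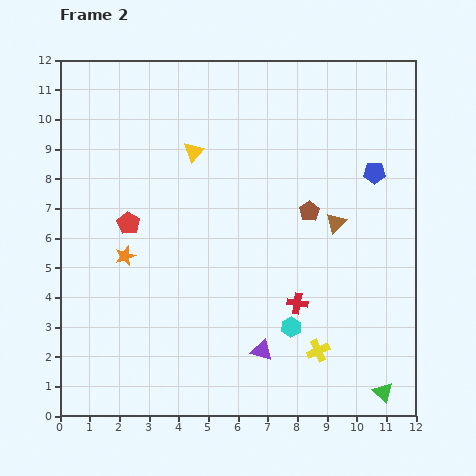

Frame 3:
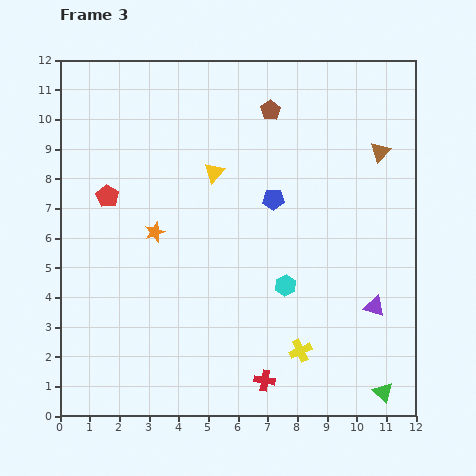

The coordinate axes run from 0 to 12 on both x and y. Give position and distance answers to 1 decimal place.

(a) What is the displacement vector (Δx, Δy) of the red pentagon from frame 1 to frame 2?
(-0.7, 1.0)

The red pentagon was at (3.0, 5.5) in frame 1 and (2.3, 6.5) in frame 2.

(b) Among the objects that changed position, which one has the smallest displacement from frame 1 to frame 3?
the yellow cross

(moved 1.2)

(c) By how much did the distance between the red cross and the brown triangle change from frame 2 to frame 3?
+5.6

Distance in frame 2: 3.0. Distance in frame 3: 8.6.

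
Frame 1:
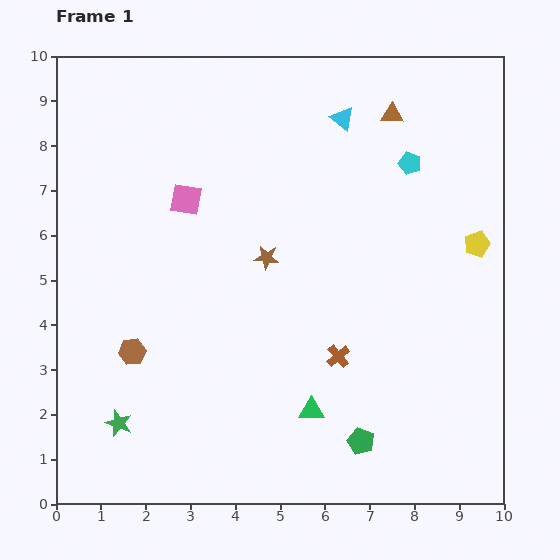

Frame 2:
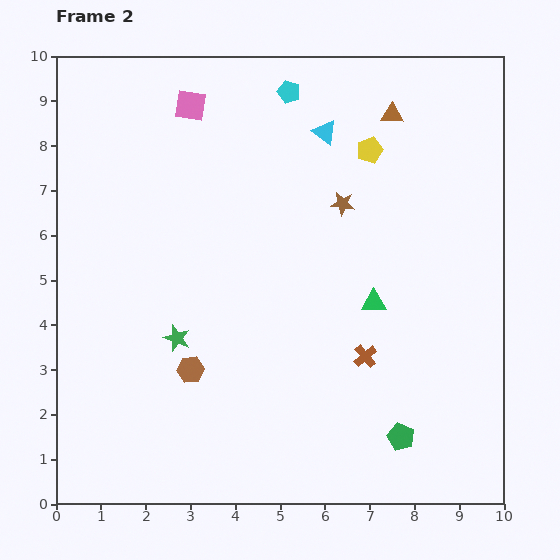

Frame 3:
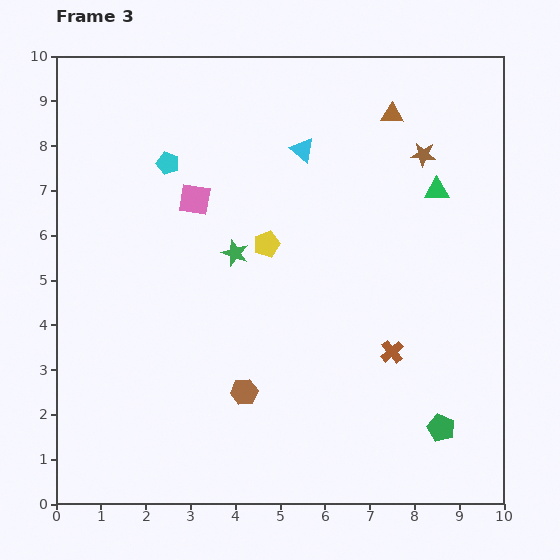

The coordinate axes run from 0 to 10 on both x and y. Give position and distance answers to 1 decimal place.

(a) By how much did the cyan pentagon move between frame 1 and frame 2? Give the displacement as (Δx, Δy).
(-2.7, 1.6)

The cyan pentagon was at (7.9, 7.6) in frame 1 and (5.2, 9.2) in frame 2.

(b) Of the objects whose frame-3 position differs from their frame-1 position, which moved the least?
the pink square

(moved 0.2)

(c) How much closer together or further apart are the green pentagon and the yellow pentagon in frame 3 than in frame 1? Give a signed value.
+0.6

Distance in frame 1: 5.1. Distance in frame 3: 5.7.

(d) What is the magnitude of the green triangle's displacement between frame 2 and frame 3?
2.9

The green triangle moved from (7.1, 4.5) to (8.5, 7.0), a distance of √(1.4² + 2.5²) ≈ 2.9.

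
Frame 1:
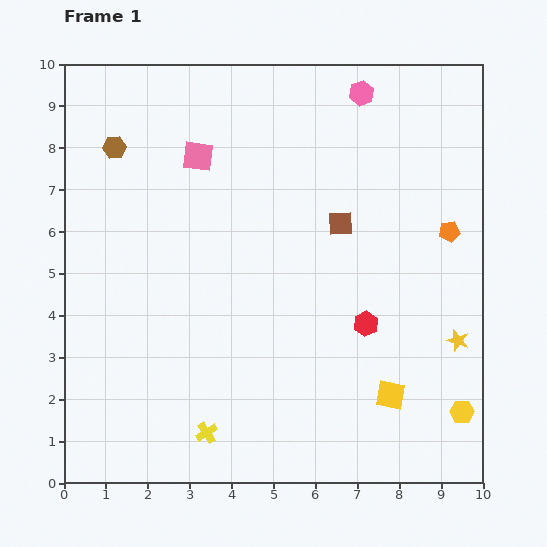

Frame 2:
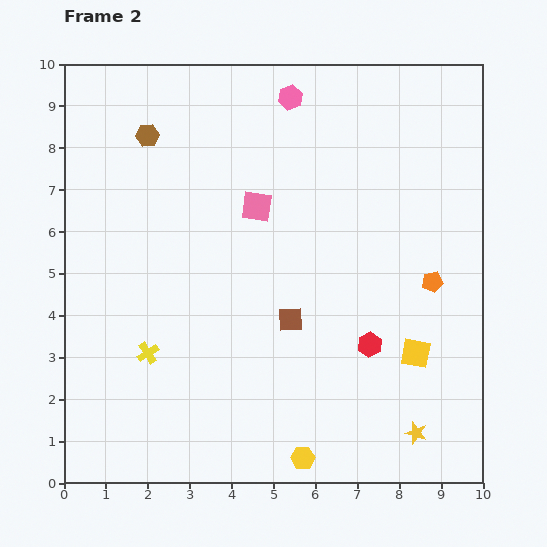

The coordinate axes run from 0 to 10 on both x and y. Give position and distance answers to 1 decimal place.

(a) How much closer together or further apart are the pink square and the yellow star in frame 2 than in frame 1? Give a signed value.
-1.0

Distance in frame 1: 7.6. Distance in frame 2: 6.6.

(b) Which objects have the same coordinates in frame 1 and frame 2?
none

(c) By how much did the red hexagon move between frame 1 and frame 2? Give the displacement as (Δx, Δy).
(0.1, -0.5)

The red hexagon was at (7.2, 3.8) in frame 1 and (7.3, 3.3) in frame 2.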